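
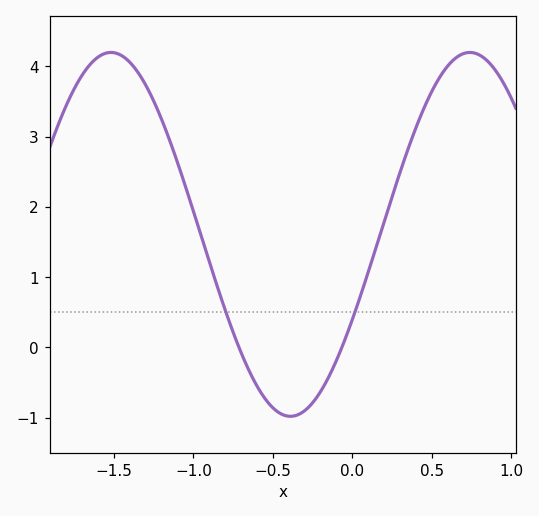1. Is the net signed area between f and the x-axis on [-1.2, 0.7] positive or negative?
positive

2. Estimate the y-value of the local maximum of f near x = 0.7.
4.2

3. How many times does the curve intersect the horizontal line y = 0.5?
2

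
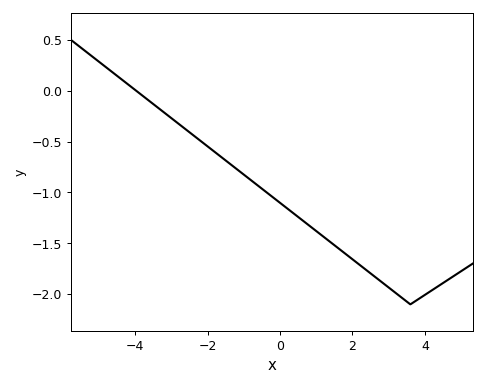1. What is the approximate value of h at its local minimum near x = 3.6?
-2.1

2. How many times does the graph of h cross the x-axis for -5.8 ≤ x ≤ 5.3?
1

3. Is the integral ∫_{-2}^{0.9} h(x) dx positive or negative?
negative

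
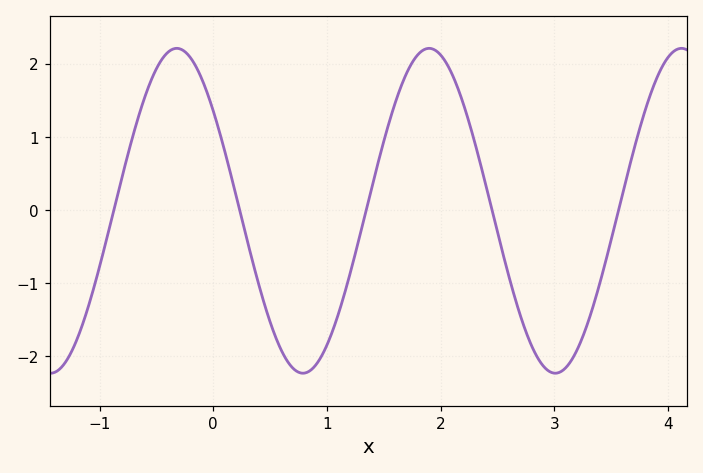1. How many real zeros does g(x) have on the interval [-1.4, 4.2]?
5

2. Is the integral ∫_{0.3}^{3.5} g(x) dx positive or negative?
negative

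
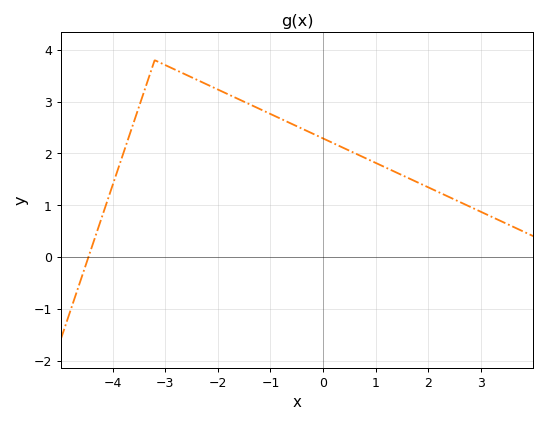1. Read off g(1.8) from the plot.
1.4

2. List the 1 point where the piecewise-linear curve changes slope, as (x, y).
(-3.2, 3.8)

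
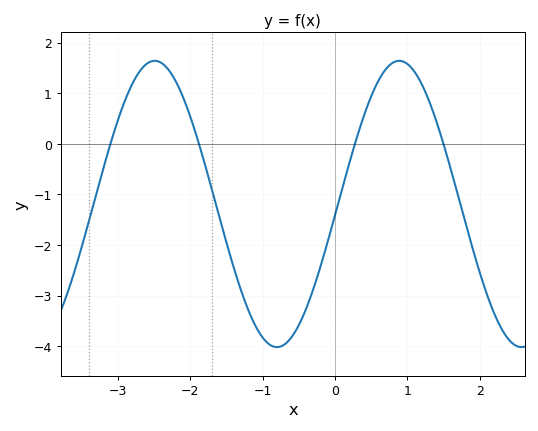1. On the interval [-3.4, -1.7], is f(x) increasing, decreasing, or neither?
neither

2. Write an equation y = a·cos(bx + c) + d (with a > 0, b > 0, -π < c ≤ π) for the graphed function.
y = 2.83cos(1.9x - 1.6) - 1.19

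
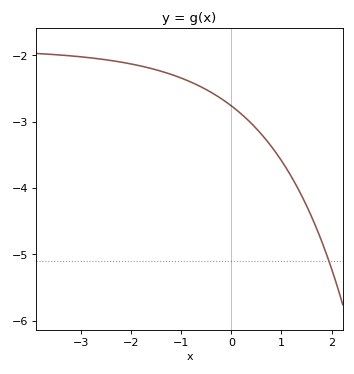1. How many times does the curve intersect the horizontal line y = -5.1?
1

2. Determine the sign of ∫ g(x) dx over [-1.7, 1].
negative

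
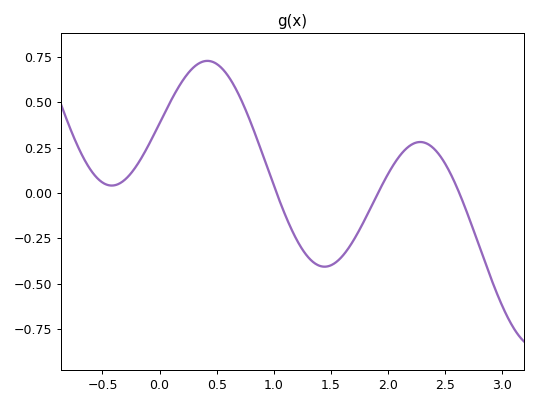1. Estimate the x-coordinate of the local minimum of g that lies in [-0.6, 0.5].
-0.419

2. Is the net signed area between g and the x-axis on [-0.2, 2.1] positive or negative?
positive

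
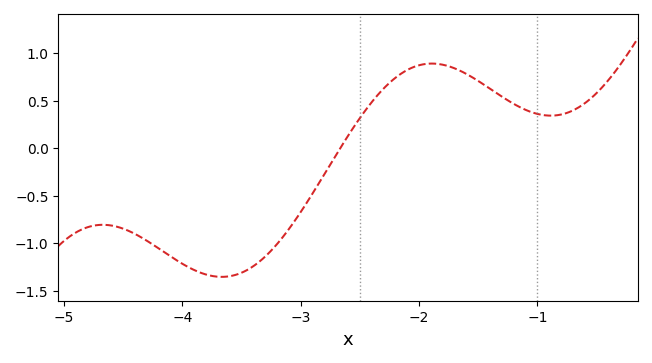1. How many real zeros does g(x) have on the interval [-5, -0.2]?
1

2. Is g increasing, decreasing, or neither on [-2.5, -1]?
neither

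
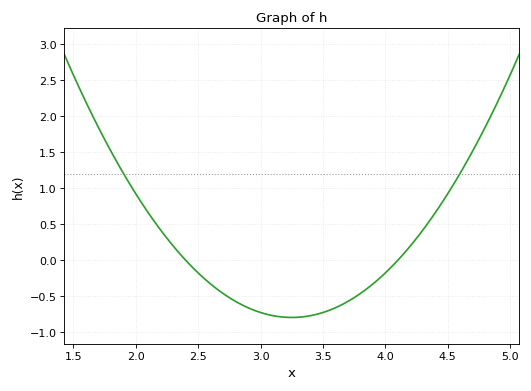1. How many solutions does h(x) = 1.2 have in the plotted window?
2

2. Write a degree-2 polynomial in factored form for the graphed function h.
y = 1.1(x - 2.4)(x - 4.1)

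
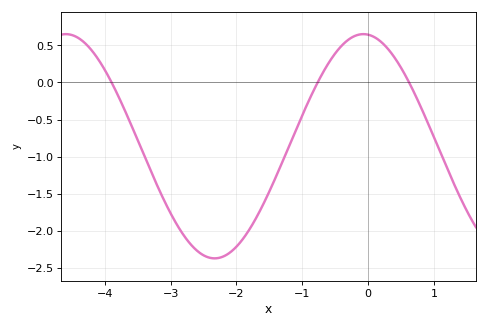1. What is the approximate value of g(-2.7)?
-2.18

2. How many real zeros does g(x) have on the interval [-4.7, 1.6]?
3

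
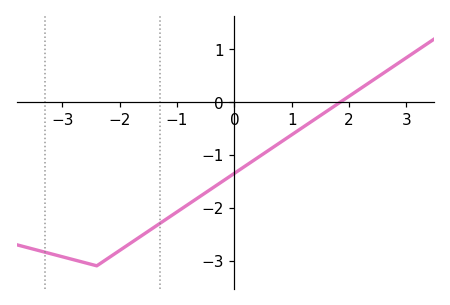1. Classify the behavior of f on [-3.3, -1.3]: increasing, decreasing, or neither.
neither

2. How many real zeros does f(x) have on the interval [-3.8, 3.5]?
1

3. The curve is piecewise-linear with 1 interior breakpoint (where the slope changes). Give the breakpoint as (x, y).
(-2.4, -3.1)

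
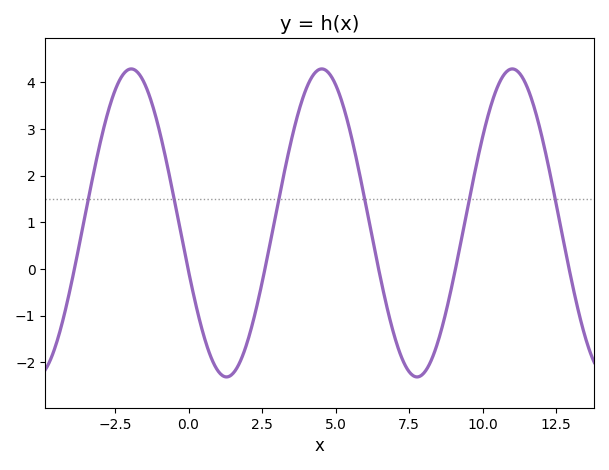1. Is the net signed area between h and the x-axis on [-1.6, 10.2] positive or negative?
positive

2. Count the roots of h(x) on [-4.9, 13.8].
6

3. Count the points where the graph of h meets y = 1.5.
6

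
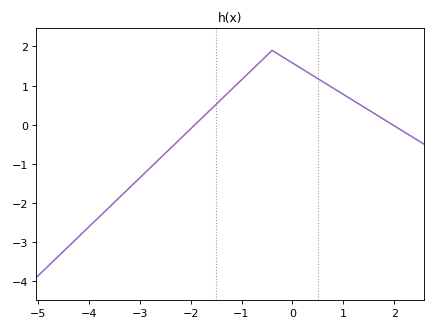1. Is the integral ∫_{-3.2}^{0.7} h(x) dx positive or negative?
positive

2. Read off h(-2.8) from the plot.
-1.1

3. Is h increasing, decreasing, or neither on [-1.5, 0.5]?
neither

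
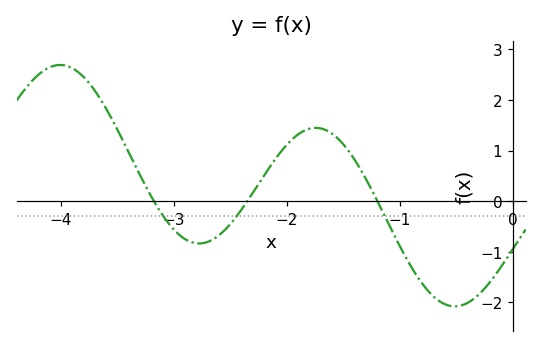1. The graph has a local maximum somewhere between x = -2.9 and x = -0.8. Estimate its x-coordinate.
-1.74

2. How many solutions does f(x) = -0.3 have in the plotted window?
3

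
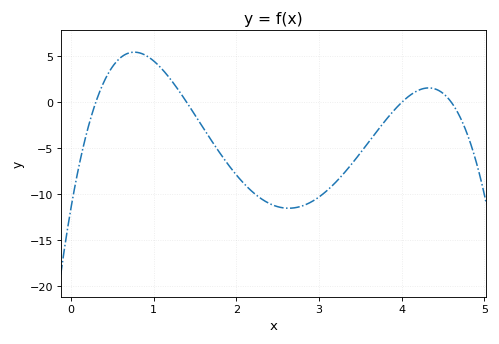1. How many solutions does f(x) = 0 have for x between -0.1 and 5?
4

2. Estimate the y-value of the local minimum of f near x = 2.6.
-11.5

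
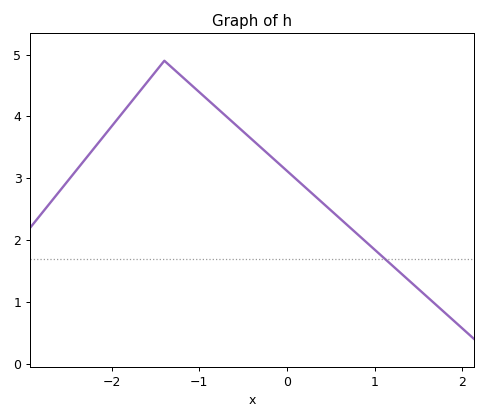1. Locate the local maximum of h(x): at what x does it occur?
-1.4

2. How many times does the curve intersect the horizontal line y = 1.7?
1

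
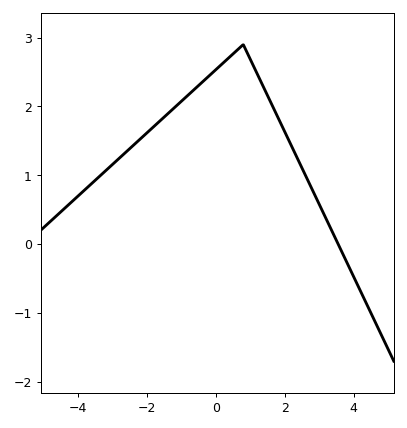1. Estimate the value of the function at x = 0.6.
2.81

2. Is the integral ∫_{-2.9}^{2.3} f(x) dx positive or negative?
positive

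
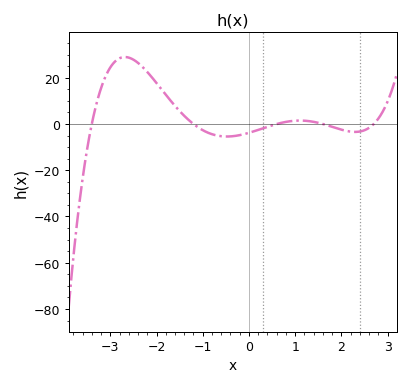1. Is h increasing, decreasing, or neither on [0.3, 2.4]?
neither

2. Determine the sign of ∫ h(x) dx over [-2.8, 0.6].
positive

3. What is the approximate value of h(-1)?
-2.66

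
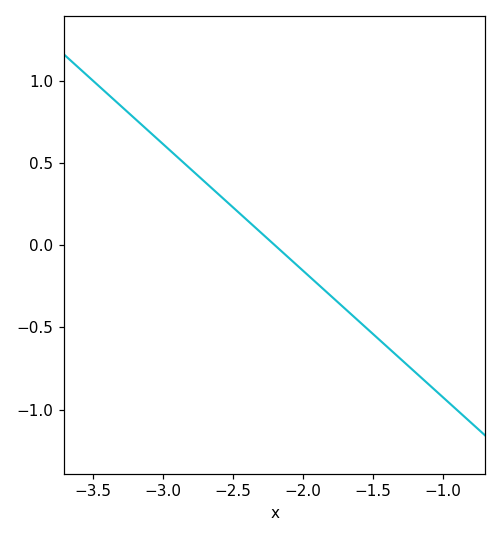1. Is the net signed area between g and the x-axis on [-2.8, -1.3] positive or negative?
negative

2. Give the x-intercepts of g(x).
-2.2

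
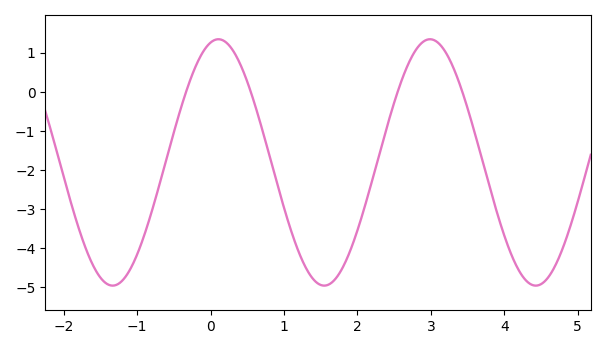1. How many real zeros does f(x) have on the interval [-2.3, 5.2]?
4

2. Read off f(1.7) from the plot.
-4.79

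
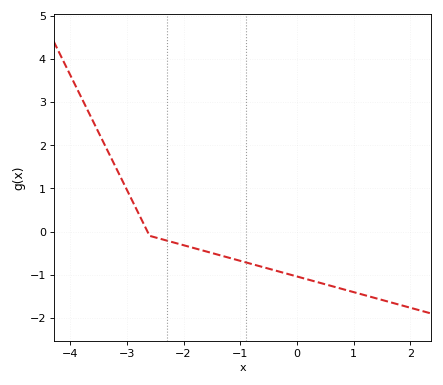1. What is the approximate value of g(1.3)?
-1.5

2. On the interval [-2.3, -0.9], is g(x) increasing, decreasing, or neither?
decreasing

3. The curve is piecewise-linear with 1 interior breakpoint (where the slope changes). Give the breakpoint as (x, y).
(-2.6, -0.1)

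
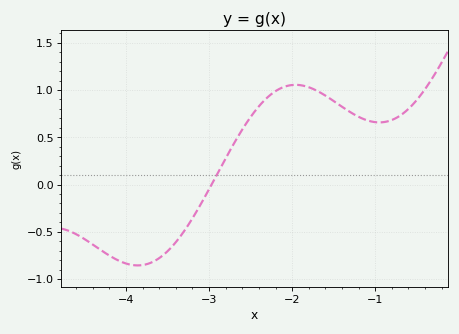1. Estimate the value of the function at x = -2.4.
0.85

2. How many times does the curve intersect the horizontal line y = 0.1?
1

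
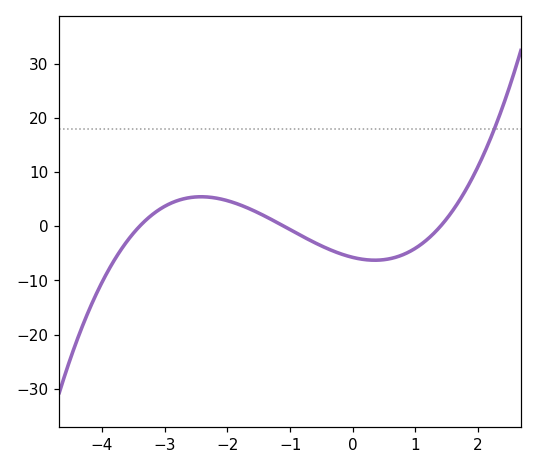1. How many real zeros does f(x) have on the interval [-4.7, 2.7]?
3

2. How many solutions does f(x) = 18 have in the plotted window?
1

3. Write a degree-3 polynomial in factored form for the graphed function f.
y = 1.1(x + 3.4)(x + 1.1)(x - 1.4)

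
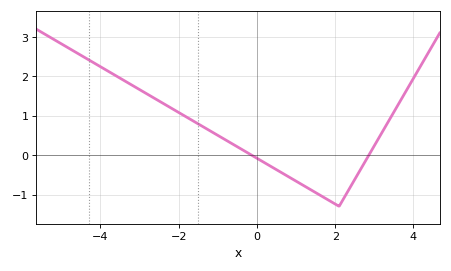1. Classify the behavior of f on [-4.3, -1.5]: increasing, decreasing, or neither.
decreasing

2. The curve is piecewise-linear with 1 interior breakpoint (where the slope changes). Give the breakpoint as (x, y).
(2.1, -1.3)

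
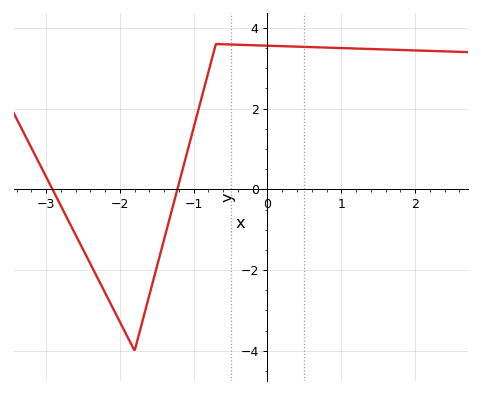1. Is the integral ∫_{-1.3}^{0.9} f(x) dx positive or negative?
positive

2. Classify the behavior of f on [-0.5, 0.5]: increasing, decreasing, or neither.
decreasing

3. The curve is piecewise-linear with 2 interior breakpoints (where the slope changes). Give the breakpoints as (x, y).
(-1.8, -4); (-0.7, 3.6)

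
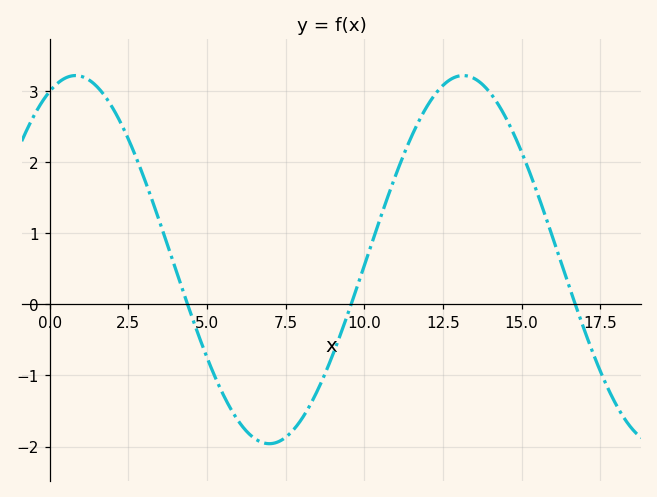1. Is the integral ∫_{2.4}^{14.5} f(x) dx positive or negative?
positive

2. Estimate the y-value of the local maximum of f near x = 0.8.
3.22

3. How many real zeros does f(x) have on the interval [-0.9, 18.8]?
3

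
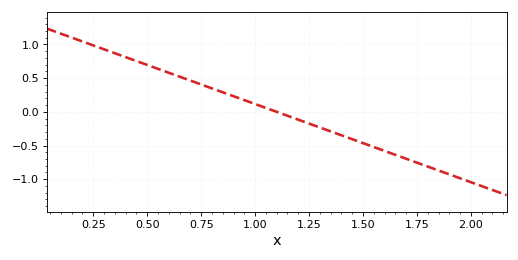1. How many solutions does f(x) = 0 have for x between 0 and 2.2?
1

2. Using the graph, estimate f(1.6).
-0.58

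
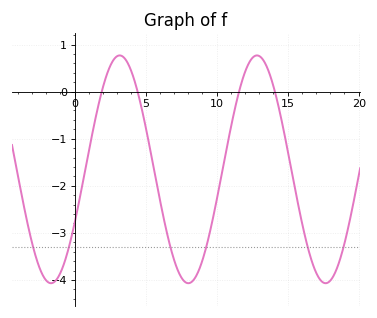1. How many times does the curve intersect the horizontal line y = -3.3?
6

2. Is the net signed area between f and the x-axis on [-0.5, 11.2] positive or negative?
negative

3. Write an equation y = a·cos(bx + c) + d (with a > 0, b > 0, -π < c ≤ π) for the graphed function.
y = 2.42cos(0.65x - 2.06) - 1.65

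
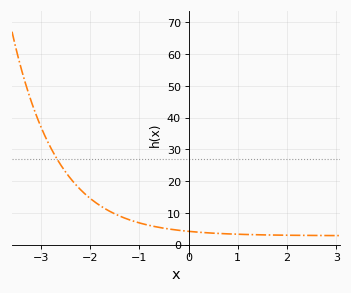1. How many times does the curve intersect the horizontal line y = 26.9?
1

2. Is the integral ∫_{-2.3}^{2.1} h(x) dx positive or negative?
positive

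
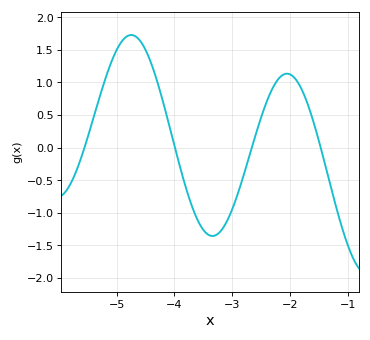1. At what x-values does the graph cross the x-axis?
-5.56, -3.99, -2.66, -1.47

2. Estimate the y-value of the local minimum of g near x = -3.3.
-1.36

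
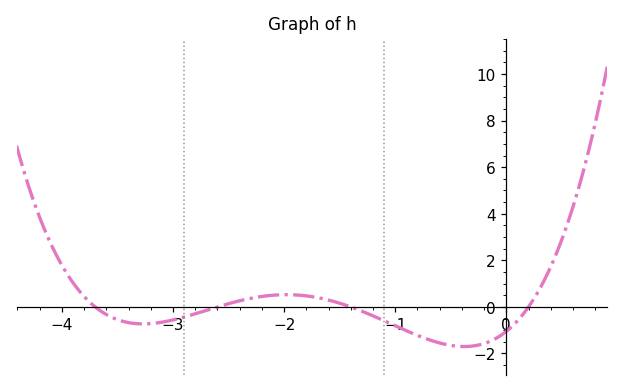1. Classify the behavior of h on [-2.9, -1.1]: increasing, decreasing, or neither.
neither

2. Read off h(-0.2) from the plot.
-1.6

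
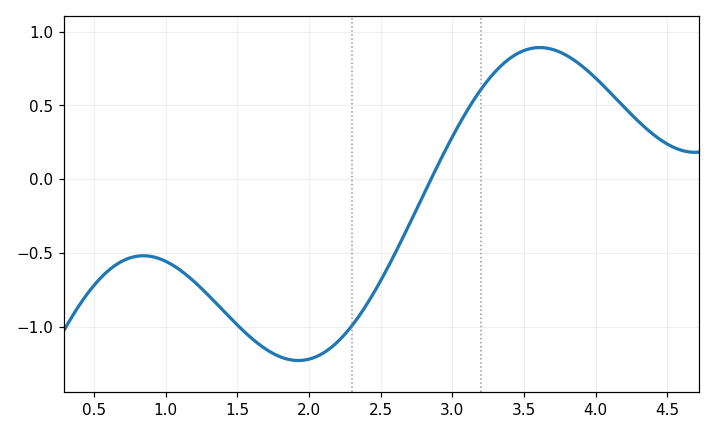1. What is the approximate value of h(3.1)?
0.459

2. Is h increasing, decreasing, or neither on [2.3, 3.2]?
increasing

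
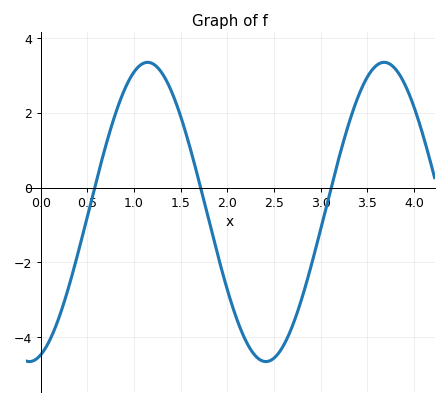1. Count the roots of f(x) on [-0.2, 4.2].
3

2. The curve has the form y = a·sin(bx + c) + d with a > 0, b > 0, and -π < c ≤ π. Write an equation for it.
y = 4sin(2.48x - 1.27) - 0.65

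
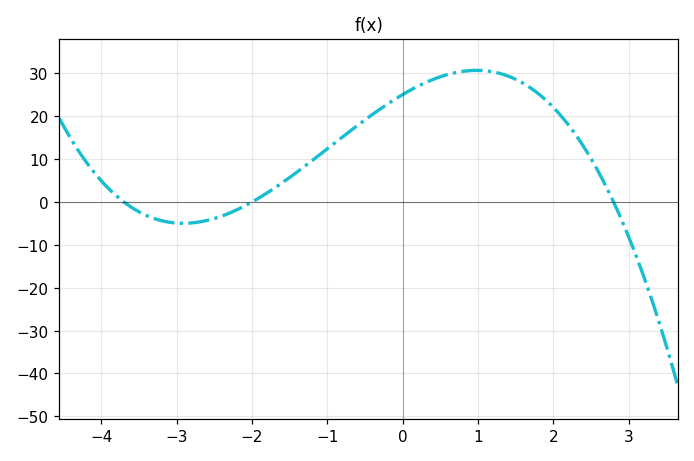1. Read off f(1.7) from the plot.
27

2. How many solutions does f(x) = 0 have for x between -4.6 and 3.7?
3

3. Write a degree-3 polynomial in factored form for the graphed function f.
y = -1.21(x + 3.7)(x + 2)(x - 2.8)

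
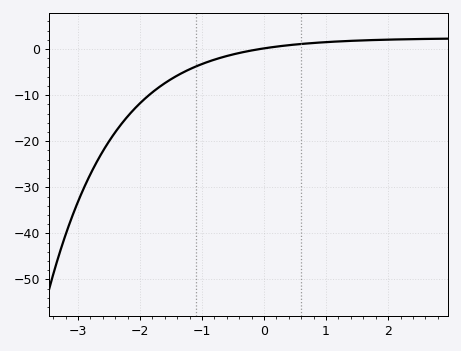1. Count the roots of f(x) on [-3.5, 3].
1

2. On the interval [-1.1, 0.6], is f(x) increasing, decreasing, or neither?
increasing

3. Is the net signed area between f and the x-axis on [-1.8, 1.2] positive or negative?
negative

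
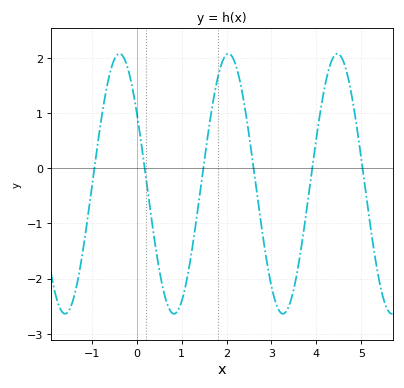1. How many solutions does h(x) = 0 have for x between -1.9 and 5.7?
6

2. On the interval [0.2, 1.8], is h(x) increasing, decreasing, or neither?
neither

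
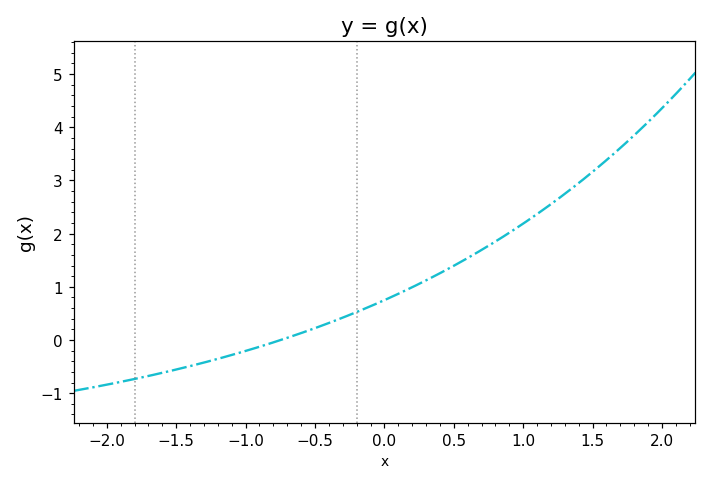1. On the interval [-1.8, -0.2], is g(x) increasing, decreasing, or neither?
increasing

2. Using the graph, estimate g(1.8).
3.85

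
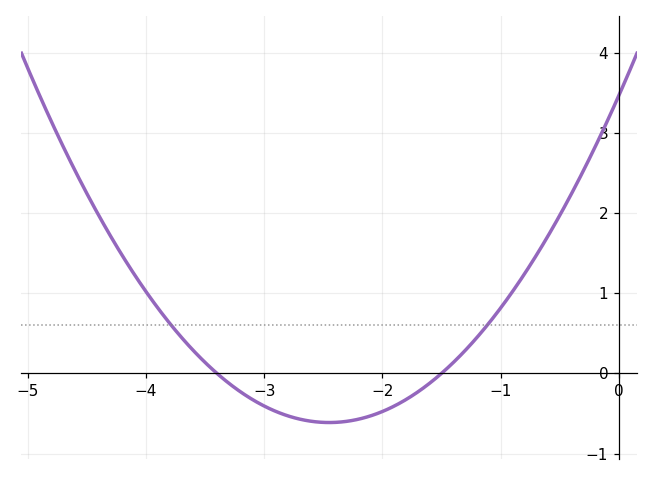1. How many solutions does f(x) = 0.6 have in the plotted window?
2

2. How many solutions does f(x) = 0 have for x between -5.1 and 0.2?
2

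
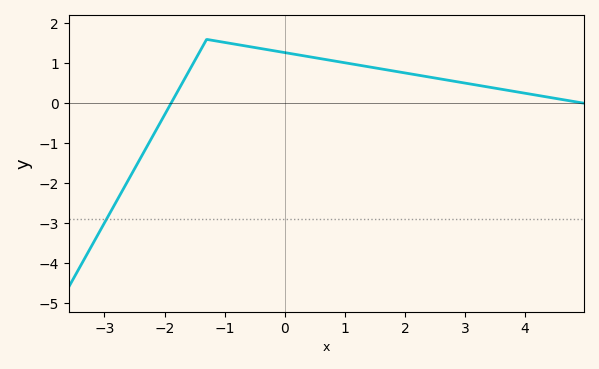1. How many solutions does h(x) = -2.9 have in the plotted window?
1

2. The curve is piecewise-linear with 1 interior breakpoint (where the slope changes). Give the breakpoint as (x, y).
(-1.3, 1.6)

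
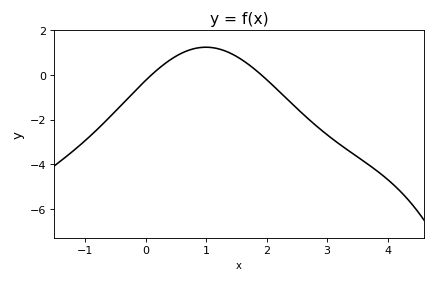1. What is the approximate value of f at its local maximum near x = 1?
1.2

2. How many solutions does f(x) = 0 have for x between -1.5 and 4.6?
2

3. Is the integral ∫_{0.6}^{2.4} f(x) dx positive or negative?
positive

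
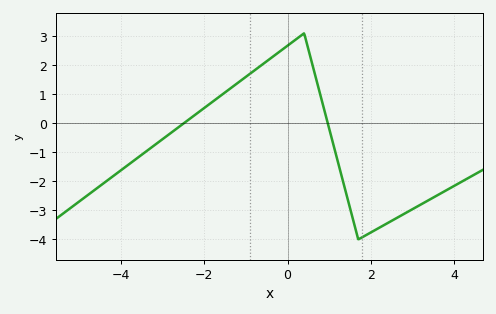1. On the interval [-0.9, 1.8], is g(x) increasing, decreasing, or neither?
neither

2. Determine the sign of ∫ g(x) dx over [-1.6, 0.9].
positive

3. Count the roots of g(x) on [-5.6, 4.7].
2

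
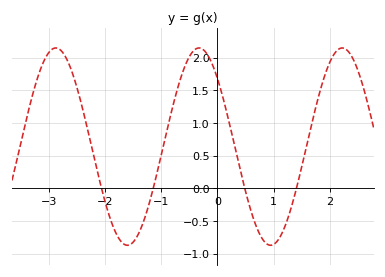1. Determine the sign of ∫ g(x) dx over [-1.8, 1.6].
positive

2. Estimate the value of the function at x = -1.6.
-0.85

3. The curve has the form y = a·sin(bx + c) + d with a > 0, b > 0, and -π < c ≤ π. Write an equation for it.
y = 1.51sin(2.5x + 2.4) + 0.64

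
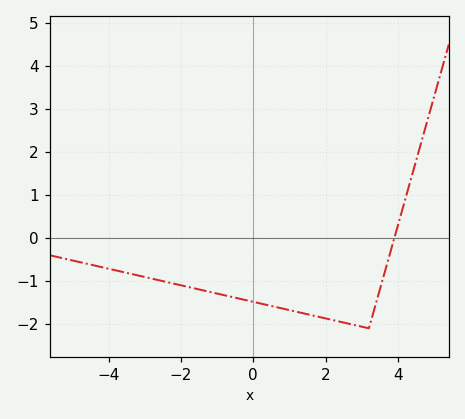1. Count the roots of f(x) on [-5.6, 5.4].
1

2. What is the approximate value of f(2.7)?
-2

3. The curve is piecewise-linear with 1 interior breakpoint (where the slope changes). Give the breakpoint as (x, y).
(3.2, -2.1)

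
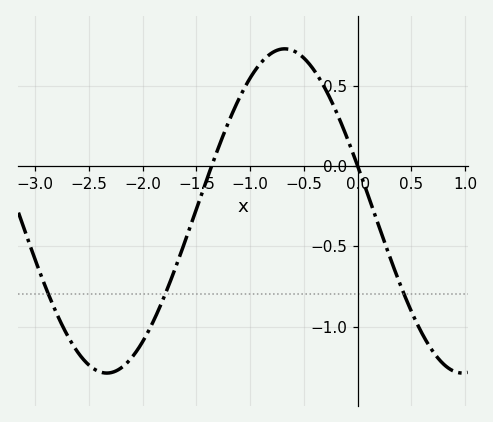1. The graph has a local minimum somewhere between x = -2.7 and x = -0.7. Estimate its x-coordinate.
-2.33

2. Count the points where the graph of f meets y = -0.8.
3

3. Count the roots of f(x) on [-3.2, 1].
2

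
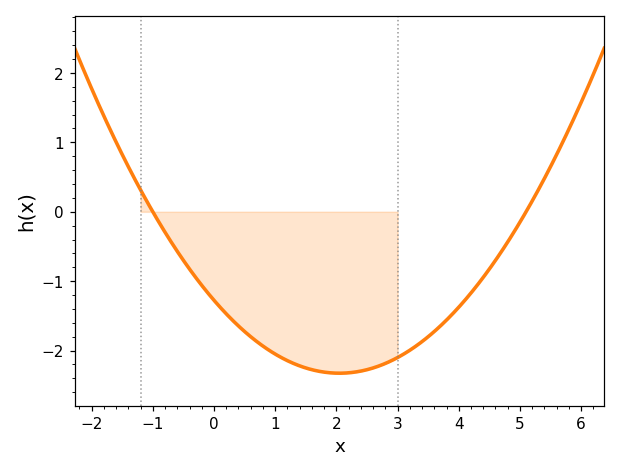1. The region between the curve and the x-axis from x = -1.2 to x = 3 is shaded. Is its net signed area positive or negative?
negative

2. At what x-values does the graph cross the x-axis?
-1, 5.1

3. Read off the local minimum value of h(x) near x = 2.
-2.33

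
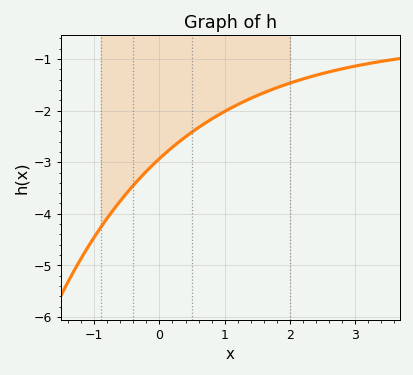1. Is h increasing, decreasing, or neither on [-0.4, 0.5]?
increasing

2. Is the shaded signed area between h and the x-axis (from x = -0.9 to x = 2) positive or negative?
negative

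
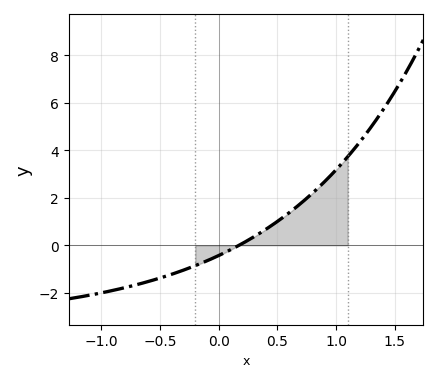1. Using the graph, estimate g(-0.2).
-0.857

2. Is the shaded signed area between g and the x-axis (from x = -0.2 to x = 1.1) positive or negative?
positive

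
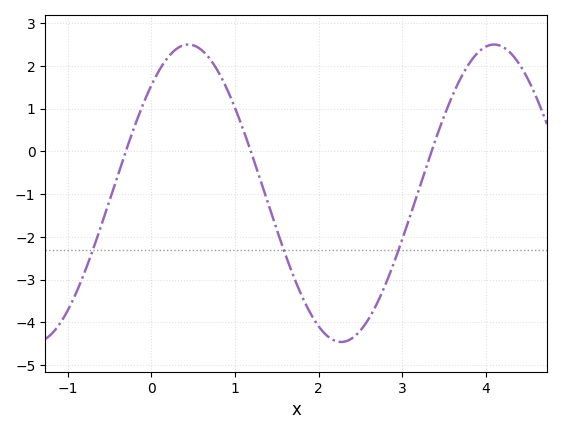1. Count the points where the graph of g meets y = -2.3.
3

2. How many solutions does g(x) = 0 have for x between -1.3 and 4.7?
3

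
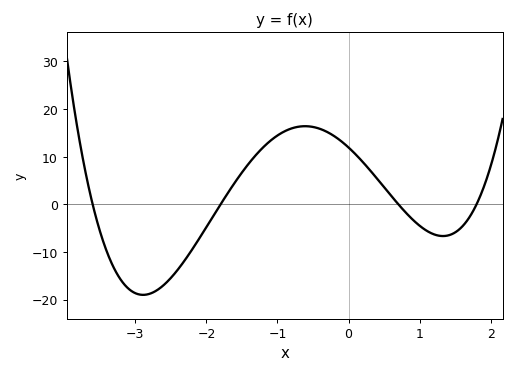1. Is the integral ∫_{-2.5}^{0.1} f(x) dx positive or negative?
positive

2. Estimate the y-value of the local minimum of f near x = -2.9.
-19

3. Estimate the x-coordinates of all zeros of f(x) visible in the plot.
-3.6, -1.8, 0.7, 1.8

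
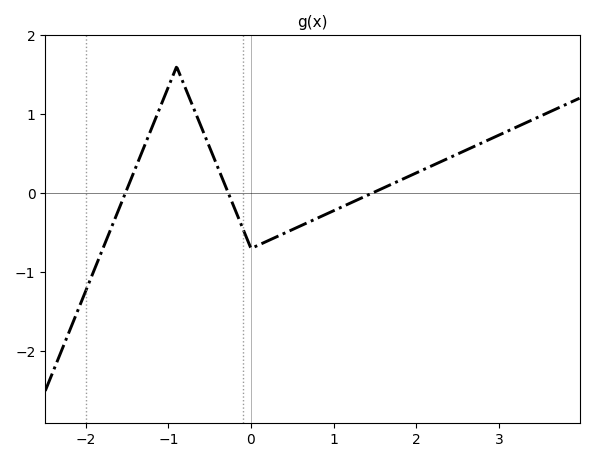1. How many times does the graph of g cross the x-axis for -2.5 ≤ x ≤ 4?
3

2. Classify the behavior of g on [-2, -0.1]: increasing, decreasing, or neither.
neither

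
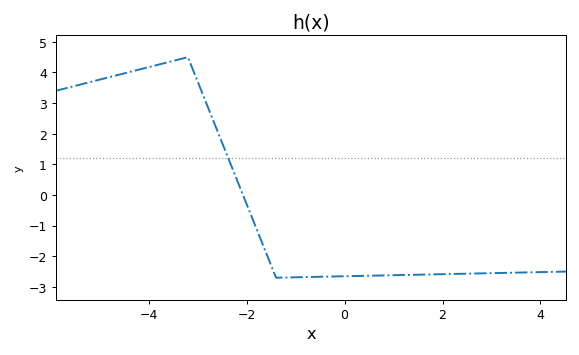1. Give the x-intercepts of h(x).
-2.08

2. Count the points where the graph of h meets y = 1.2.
1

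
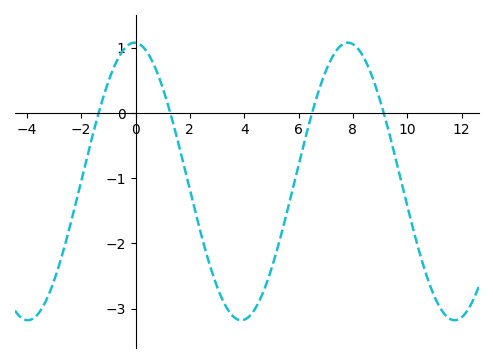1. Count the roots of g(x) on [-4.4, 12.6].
4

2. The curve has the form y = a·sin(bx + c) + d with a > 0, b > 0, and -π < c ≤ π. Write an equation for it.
y = 2.13sin(0.8x + 1.6) - 1.05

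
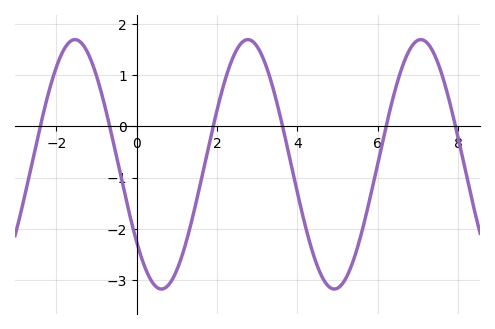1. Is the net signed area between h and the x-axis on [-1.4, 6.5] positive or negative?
negative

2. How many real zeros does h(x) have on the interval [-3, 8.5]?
6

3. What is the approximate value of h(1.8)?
-0.4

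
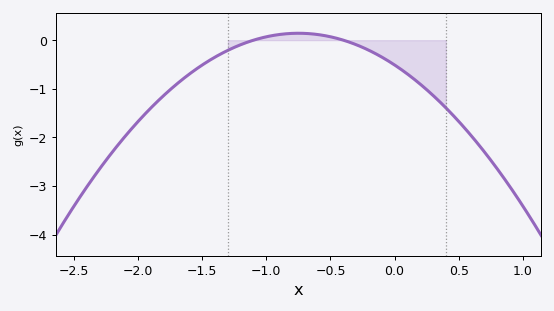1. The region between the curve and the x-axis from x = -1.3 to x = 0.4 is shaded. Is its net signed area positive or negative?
negative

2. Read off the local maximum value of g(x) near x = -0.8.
0.142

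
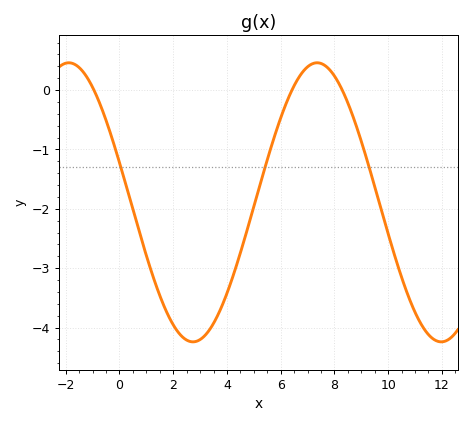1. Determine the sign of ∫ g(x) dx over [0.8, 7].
negative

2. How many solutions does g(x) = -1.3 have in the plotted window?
3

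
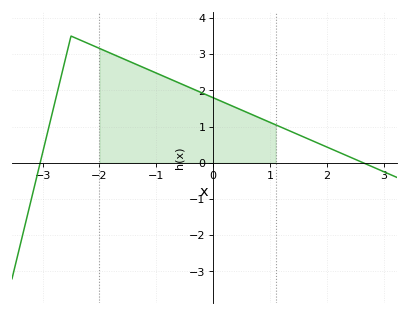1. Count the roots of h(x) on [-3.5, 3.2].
2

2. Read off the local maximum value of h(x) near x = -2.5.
3.5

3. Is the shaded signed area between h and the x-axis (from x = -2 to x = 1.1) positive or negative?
positive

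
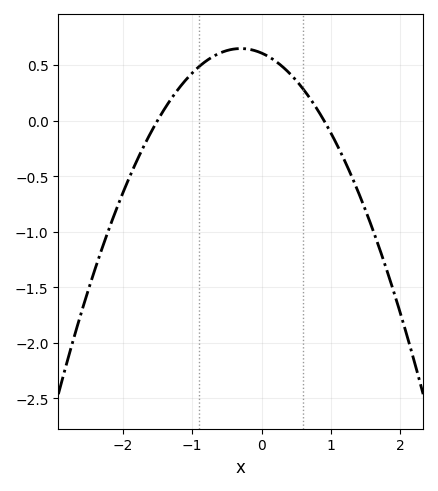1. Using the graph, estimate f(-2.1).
-0.8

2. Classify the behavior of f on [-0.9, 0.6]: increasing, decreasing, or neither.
neither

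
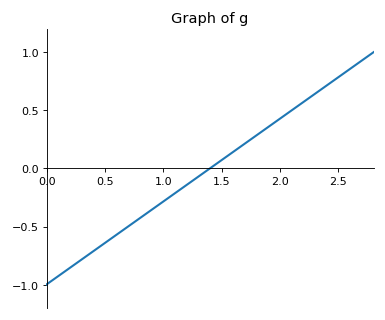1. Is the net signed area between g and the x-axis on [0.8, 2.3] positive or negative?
positive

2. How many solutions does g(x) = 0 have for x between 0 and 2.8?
1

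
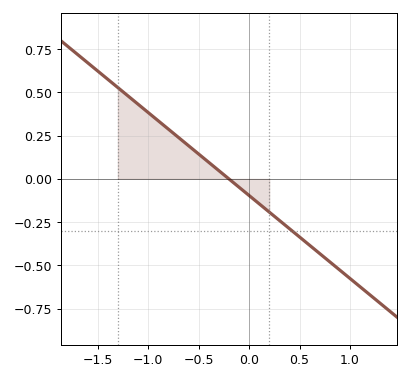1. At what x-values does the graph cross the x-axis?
-0.2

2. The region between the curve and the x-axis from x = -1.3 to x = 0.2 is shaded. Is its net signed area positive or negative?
positive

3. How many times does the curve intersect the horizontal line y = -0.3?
1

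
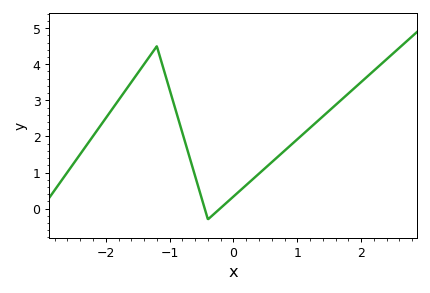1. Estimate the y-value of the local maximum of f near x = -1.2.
4.5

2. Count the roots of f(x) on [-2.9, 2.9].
2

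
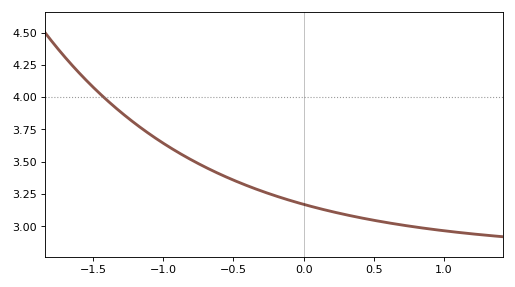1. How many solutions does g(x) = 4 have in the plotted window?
1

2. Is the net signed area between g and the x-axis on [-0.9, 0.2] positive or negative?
positive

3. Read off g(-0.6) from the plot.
3.4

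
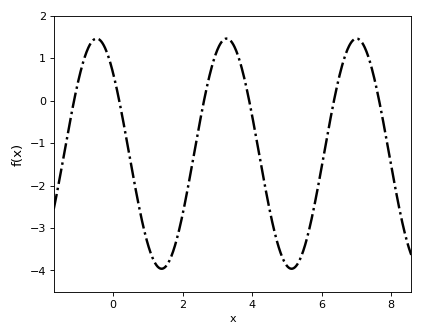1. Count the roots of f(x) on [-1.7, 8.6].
6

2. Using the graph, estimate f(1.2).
-3.8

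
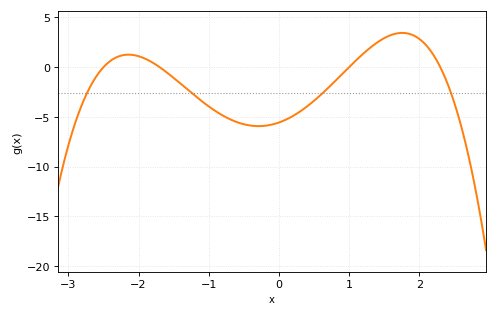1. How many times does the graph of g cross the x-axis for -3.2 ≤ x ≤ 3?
4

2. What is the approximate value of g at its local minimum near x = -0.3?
-6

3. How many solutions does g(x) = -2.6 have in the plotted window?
4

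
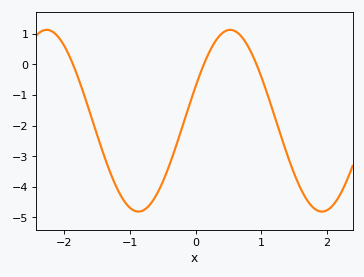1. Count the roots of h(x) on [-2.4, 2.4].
3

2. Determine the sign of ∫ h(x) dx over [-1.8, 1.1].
negative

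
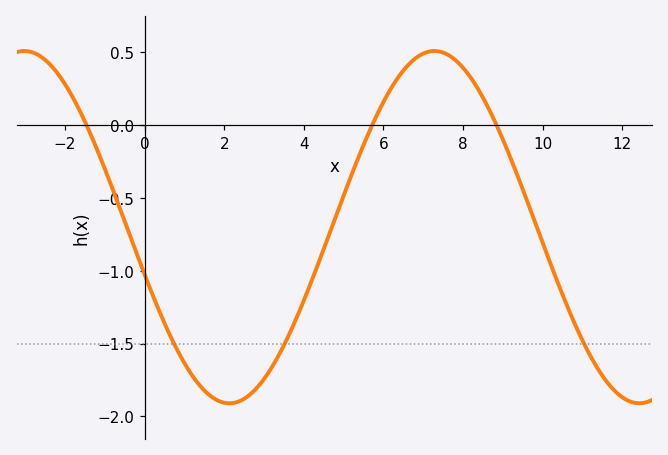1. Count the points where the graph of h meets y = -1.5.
3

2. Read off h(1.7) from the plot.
-1.85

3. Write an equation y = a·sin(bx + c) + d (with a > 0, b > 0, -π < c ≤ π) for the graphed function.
y = 1.21sin(0.61x - 2.9) - 0.7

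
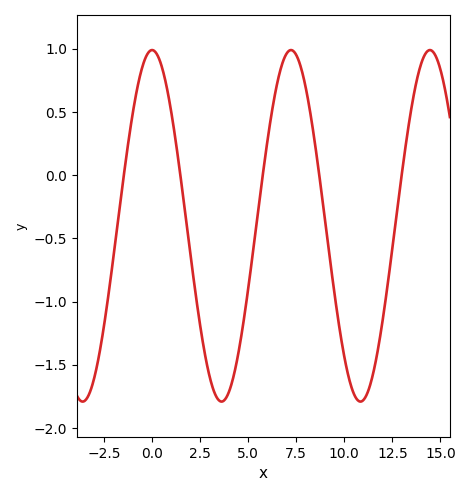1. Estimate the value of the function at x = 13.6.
0.6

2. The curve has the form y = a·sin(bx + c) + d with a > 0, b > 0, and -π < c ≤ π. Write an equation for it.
y = 1.39sin(0.87x + 1.6) - 0.4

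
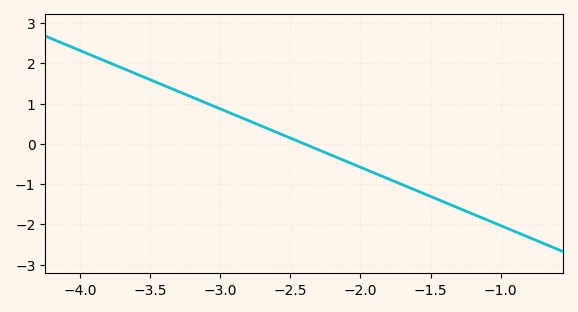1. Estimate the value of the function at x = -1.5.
-1.31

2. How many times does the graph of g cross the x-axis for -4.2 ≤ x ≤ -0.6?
1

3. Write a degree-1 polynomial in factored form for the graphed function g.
y = -1.45(x + 2.4)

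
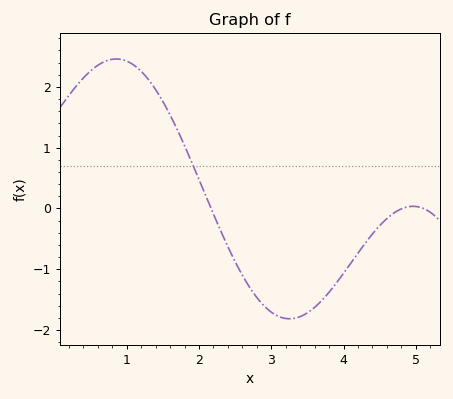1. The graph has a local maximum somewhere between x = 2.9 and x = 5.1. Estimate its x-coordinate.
4.96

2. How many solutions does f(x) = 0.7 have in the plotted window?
1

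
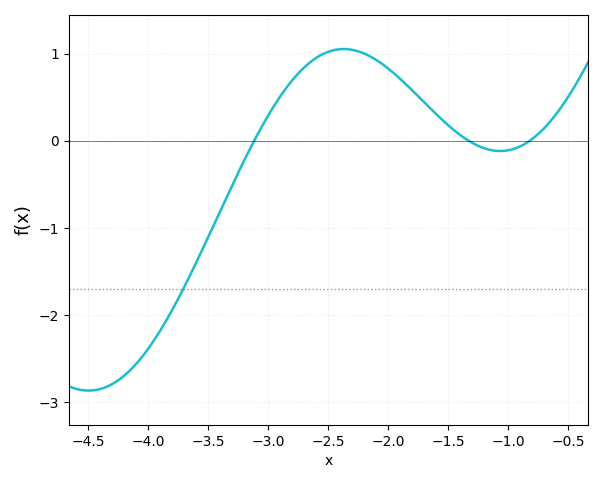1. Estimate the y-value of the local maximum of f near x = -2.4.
1.05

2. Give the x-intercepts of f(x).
-3.12, -1.33, -0.817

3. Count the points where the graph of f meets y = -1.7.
1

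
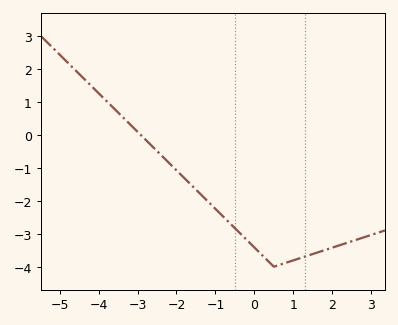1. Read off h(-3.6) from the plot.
0.792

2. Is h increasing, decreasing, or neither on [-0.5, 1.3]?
neither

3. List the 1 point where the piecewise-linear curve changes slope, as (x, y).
(0.5, -4)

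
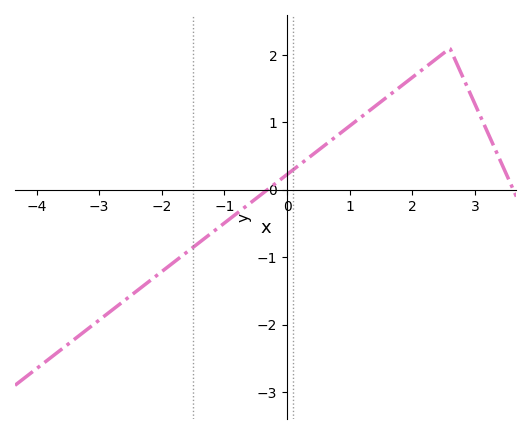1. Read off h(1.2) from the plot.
1.09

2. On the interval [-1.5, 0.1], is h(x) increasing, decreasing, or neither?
increasing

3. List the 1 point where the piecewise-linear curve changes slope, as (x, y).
(2.6, 2.1)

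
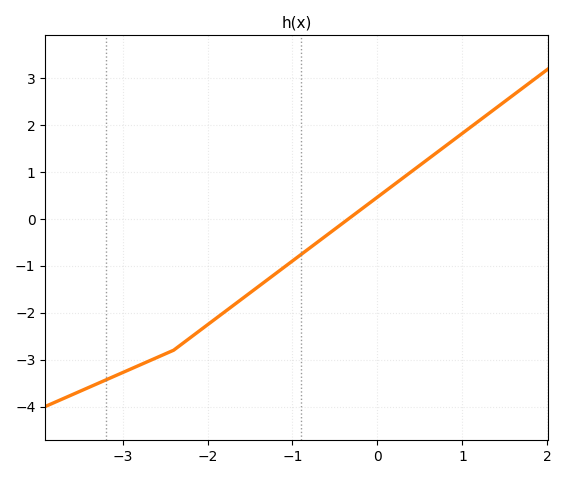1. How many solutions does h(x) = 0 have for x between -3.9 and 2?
1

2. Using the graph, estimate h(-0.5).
-0.2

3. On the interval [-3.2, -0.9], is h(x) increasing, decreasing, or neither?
increasing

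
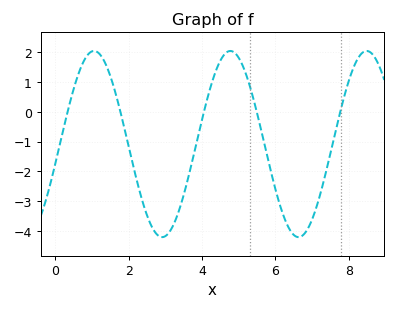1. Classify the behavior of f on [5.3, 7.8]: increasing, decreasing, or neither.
neither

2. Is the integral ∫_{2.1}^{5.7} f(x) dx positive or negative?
negative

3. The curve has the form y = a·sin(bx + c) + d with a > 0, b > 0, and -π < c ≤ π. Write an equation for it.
y = 3.13sin(1.69x - 0.212) - 1.08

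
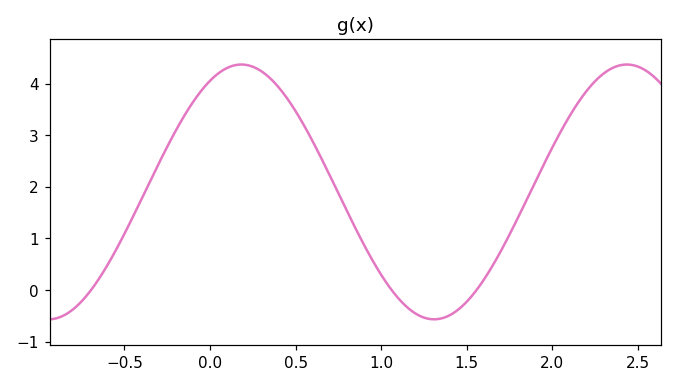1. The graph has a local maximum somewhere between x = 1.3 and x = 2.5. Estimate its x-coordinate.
2.44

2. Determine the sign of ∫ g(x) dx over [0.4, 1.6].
positive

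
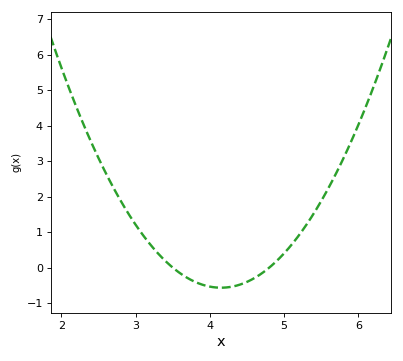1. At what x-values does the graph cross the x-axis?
3.5, 4.8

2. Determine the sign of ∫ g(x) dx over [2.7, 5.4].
positive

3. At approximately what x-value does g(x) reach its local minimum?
4.2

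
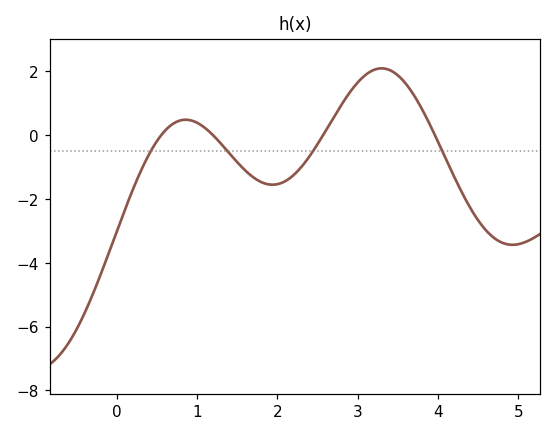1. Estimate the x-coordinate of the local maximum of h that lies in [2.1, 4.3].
3.3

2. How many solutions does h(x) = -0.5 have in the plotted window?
4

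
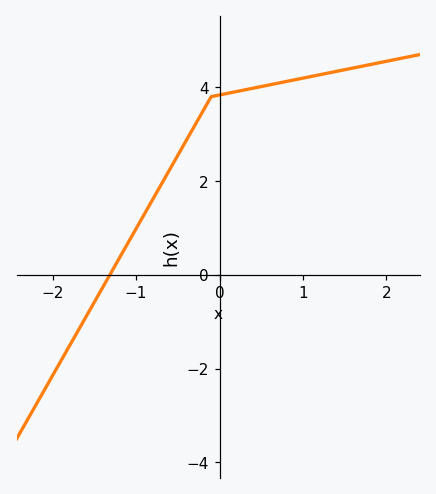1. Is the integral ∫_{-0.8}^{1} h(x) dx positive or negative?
positive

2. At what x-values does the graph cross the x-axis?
-1.3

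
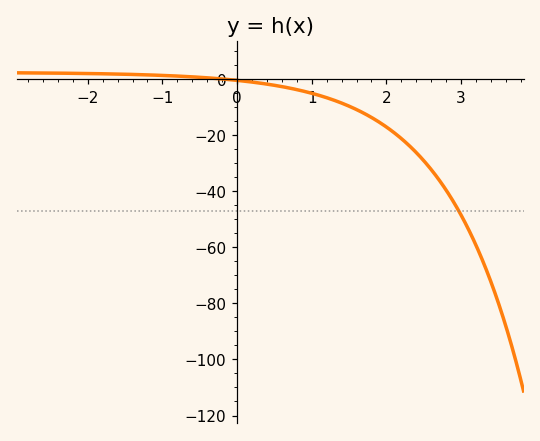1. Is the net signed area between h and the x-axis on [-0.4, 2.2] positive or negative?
negative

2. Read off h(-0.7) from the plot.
2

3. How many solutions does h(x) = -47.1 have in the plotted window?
1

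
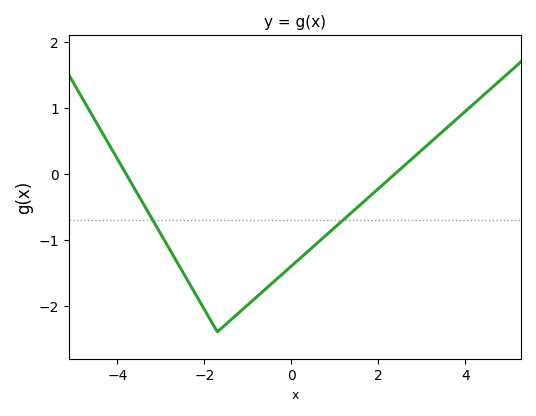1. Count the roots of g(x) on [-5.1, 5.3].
2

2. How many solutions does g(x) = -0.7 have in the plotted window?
2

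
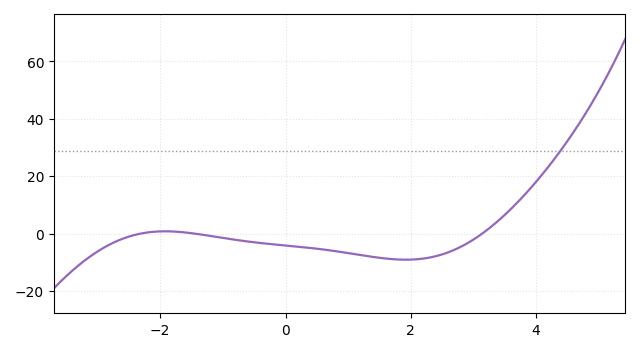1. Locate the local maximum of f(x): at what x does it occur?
-2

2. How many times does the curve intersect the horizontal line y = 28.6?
1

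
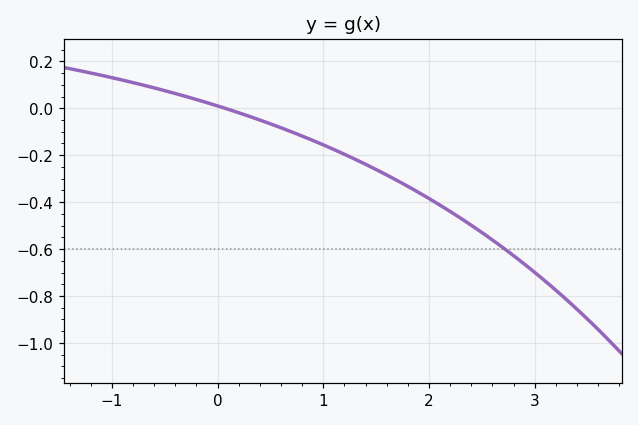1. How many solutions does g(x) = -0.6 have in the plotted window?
1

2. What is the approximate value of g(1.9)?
-0.358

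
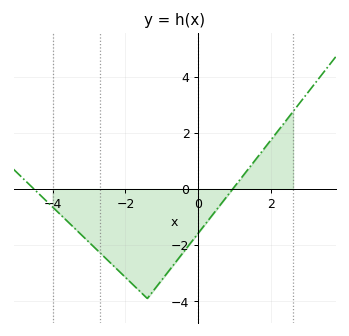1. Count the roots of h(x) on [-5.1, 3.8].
2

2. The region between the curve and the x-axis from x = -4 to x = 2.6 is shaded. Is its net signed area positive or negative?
negative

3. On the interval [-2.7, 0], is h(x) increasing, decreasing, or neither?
neither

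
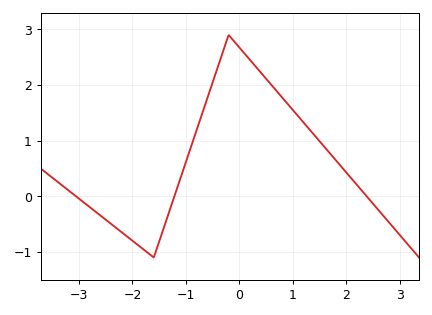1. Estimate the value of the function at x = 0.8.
1.8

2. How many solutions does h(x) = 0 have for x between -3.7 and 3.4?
3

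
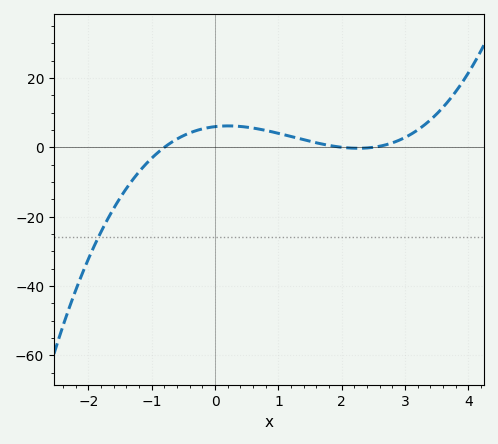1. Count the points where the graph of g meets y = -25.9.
1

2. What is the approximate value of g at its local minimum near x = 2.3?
0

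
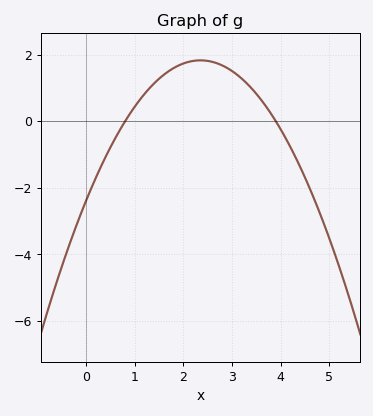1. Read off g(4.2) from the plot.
-0.775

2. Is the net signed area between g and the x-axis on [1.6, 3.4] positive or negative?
positive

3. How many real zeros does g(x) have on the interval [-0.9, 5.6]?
2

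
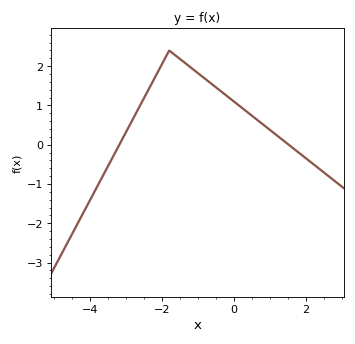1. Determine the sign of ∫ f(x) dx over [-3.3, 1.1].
positive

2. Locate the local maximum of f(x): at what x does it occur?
-1.8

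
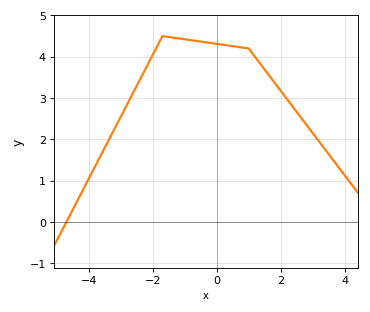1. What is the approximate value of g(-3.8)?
1.4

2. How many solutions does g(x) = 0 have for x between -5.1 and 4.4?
1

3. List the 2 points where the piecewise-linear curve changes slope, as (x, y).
(-1.7, 4.5); (1, 4.2)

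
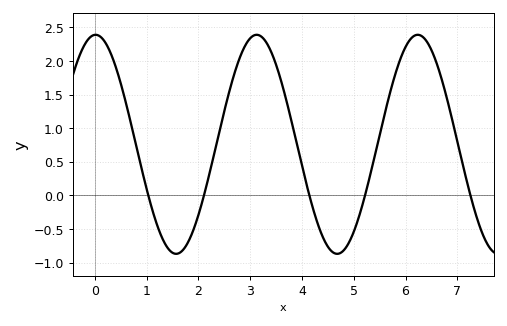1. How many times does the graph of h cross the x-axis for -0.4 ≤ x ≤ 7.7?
5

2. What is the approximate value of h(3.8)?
1.1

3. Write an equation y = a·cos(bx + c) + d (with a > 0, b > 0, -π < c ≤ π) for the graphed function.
y = 1.63cos(2x - 0.03) + 0.76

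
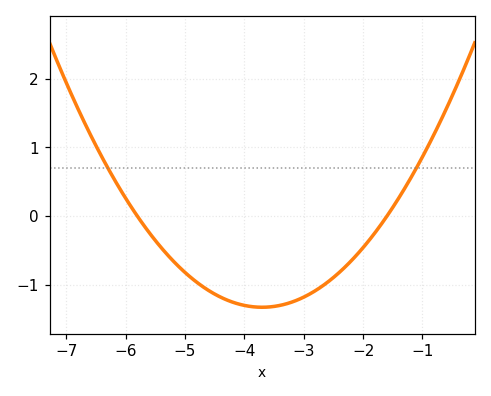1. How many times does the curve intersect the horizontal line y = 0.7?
2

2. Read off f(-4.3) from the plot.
-1.22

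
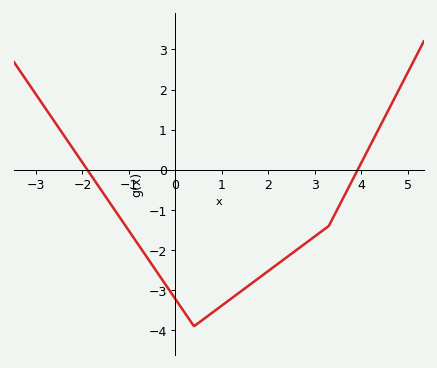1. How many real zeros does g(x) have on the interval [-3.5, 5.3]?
2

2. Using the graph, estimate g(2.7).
-1.9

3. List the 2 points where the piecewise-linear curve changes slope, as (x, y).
(0.4, -3.9); (3.3, -1.4)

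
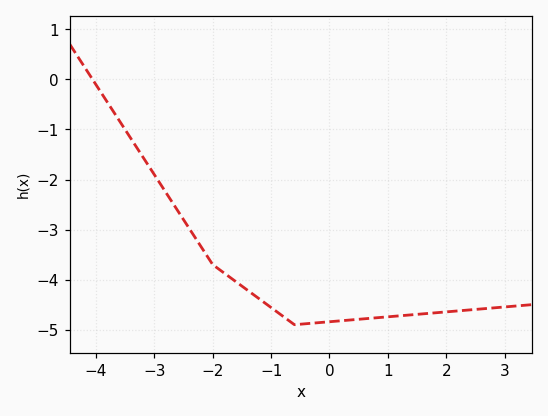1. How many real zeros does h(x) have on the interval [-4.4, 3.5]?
1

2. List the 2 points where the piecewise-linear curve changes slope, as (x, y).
(-2, -3.7); (-0.6, -4.9)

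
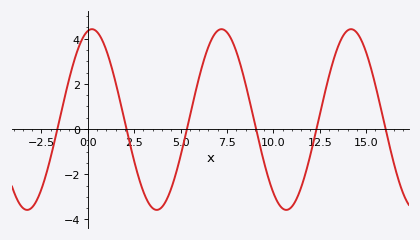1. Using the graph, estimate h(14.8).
3.8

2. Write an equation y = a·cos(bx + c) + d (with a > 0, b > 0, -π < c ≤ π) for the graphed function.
y = 4cos(0.9x - 0.2) + 0.42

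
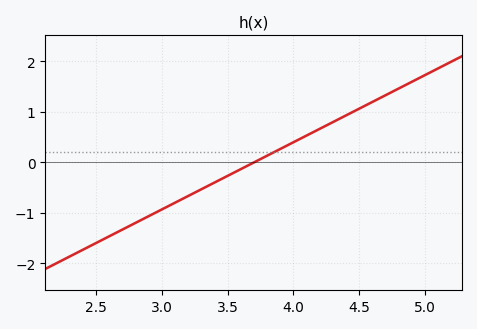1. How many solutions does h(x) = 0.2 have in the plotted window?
1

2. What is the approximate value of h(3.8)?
0.1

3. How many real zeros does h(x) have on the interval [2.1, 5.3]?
1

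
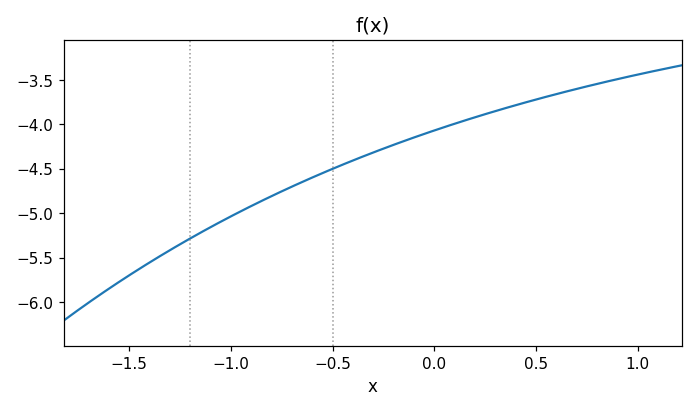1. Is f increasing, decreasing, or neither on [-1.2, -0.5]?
increasing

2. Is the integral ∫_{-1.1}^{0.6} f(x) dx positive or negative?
negative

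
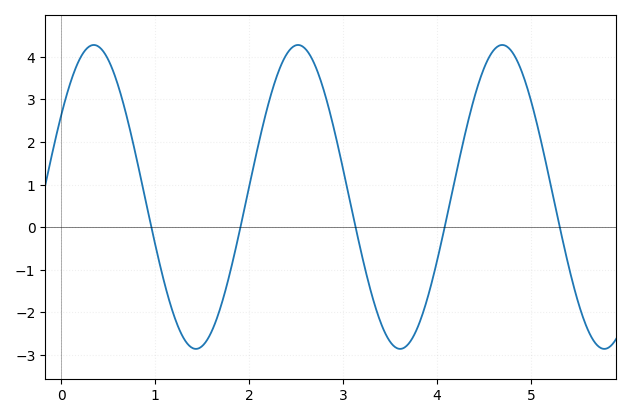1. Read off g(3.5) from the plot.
-2.69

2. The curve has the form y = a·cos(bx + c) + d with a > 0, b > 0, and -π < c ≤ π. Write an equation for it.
y = 3.57cos(2.89x - 1) + 0.71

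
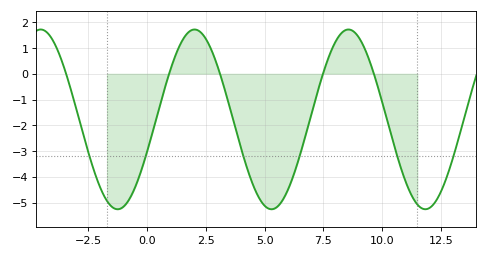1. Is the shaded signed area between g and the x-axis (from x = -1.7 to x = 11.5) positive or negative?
negative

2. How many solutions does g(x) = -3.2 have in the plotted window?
6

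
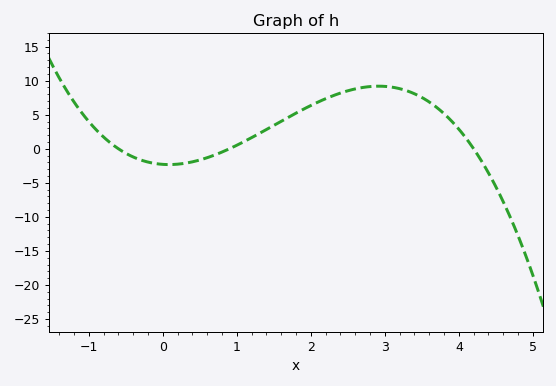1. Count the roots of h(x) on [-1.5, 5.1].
3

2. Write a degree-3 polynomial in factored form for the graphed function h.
y = -1.01(x + 0.6)(x - 0.9)(x - 4.2)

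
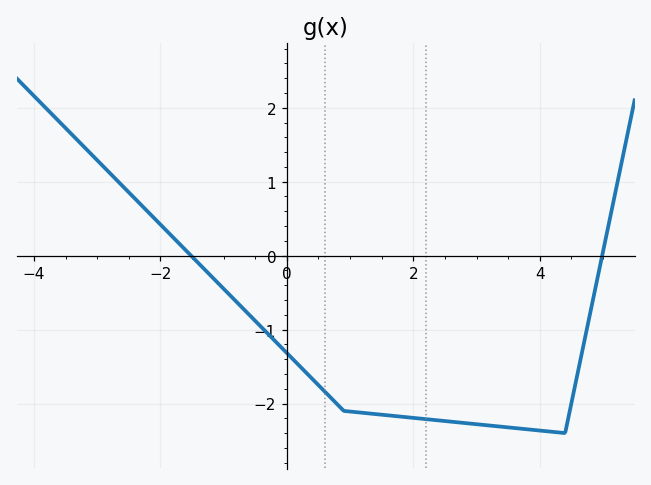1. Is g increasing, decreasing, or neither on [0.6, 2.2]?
decreasing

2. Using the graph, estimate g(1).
-2.1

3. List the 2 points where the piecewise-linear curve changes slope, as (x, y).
(0.9, -2.1); (4.4, -2.4)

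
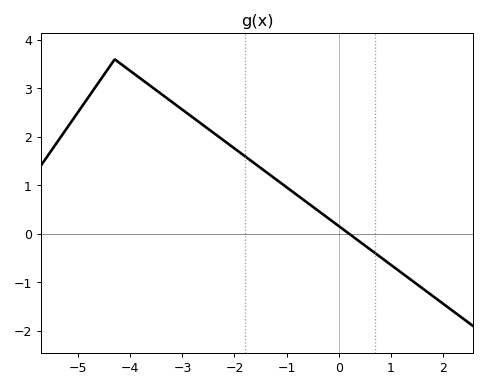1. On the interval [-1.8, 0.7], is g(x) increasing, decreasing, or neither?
decreasing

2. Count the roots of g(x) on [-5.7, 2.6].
1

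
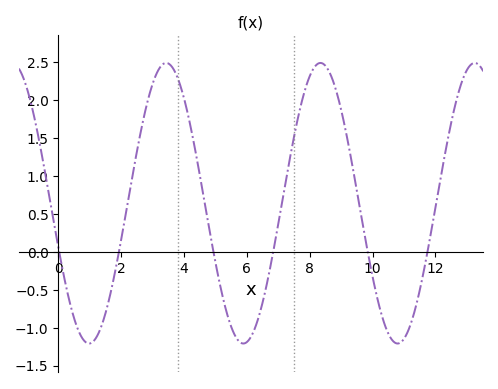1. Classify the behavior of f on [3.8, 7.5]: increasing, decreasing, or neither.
neither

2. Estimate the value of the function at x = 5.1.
-0.35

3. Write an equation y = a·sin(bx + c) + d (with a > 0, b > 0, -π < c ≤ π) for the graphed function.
y = 1.85sin(1.3x - 2.8) + 0.64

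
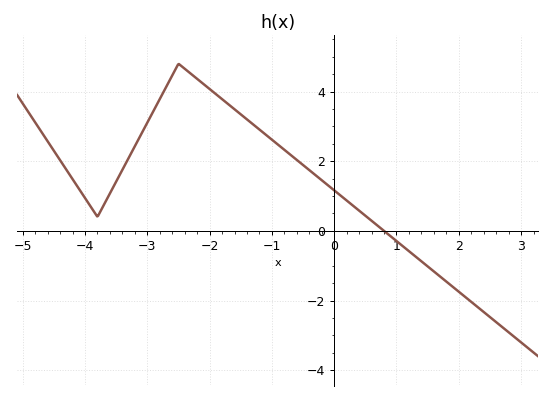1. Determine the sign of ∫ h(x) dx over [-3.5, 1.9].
positive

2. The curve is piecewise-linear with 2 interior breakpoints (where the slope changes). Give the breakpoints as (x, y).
(-3.8, 0.4); (-2.5, 4.8)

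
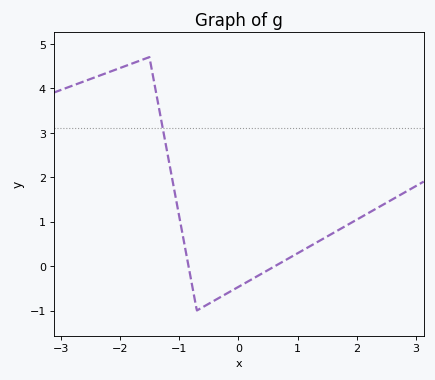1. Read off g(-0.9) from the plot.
0.425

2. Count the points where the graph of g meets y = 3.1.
1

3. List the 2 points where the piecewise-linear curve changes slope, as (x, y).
(-1.5, 4.7); (-0.7, -1)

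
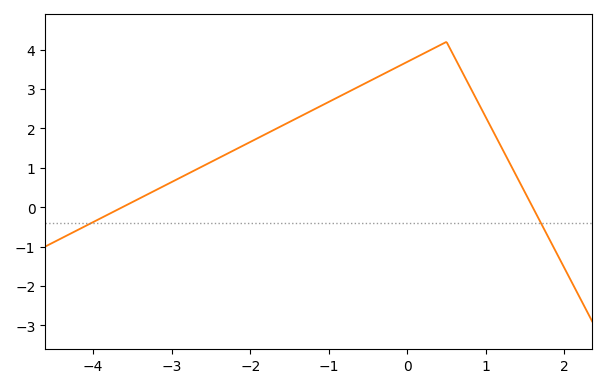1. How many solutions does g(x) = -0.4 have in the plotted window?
2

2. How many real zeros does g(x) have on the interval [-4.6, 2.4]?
2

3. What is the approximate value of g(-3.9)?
-0.3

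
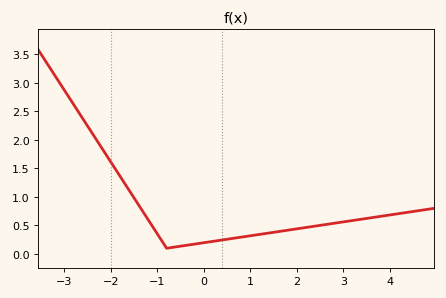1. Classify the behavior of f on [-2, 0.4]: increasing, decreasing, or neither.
neither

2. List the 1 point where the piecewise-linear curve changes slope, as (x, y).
(-0.8, 0.1)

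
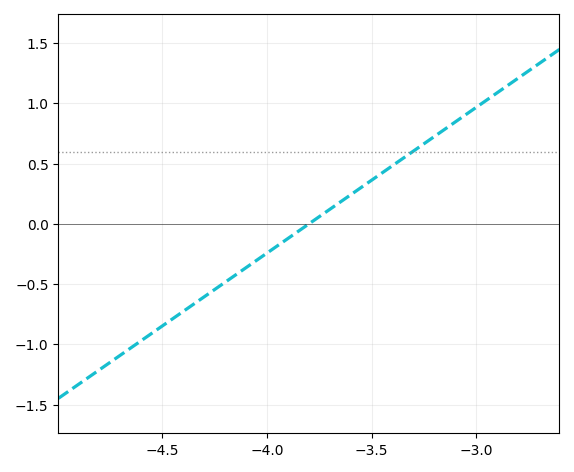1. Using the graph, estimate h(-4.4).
-0.726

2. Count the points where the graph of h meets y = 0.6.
1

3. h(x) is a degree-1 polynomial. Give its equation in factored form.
y = 1.21(x + 3.8)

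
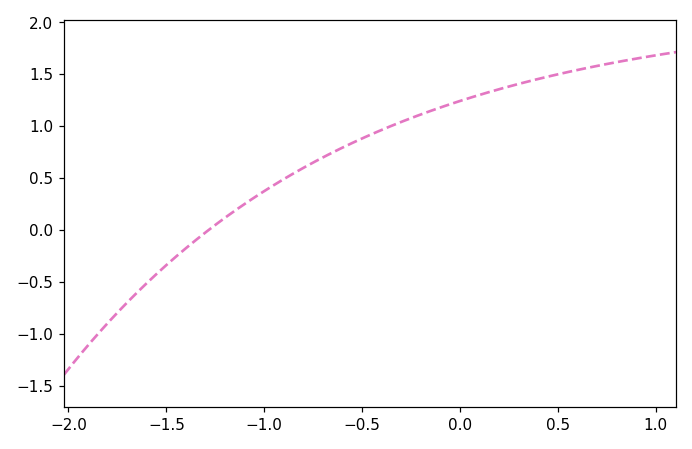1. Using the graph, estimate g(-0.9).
0.489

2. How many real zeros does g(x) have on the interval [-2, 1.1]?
1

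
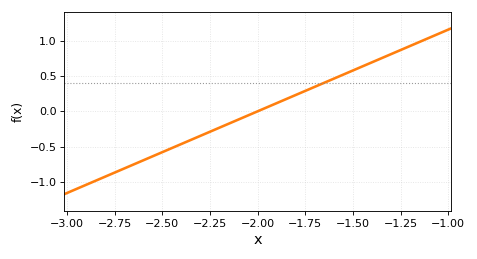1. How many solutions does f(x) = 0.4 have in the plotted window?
1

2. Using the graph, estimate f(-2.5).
-0.58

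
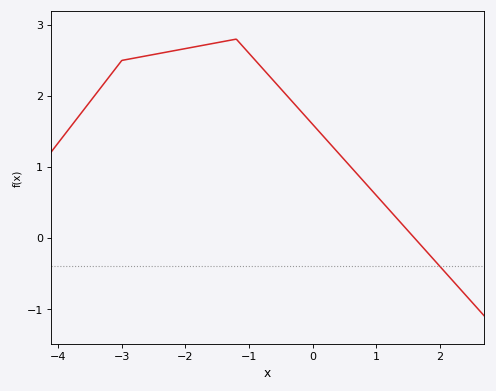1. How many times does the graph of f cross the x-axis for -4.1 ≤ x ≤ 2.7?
1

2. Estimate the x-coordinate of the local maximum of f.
-1.2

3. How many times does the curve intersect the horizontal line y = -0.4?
1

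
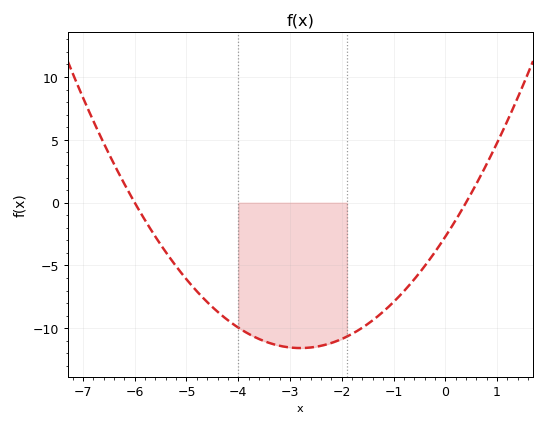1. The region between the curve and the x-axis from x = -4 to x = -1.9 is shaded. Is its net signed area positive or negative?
negative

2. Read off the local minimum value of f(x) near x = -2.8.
-11.5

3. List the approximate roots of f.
-6, 0.4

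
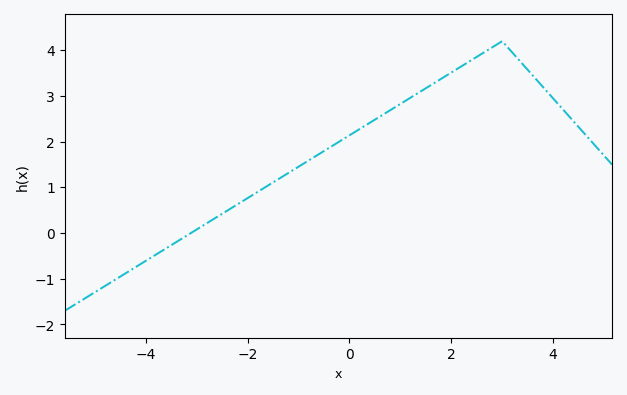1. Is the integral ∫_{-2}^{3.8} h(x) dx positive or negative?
positive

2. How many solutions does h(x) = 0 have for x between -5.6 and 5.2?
1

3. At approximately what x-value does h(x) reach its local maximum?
3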